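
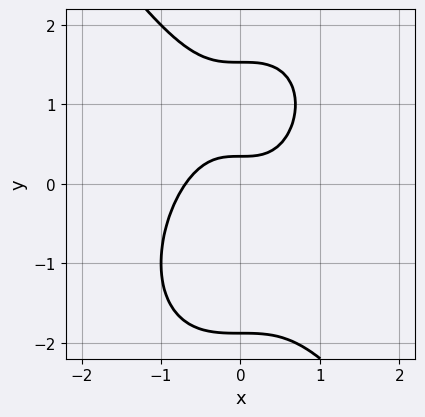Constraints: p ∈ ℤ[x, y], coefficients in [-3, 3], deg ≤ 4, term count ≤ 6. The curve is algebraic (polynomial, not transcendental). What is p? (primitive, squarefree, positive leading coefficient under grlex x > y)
3*x^3 + y^3 - 3*y + 1

(a) The degree is 3 — a generic line meets the curve in up to 3 points.
(b) The integer polynomial consistent with all of this is the stated p.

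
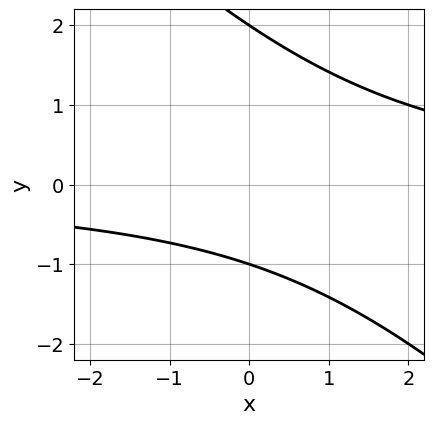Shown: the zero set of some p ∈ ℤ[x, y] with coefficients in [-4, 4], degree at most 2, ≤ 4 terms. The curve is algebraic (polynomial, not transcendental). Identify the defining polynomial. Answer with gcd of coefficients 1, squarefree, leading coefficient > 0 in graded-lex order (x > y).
Degree: a generic line meets the curve in up to 2 points, so deg p = 2.
Checking where it meets the axes: among the integer gridlines, it crosses the y-axis at y ∈ {-1, 2}; it misses every integer gridline on the x-axis.
Solving for integer coefficients yields p as stated.

x*y + y^2 - y - 2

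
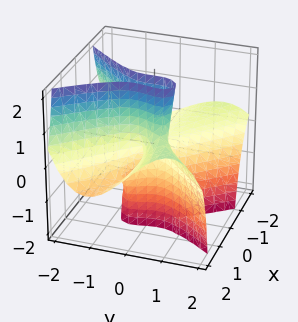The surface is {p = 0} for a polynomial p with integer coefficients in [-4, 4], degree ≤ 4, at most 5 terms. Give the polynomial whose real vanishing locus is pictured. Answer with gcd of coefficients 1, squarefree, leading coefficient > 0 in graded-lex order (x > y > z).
2*x^2*y - 3*x^2*z - 2*y^3 + 2*x*z

1. The degree is 3 — the shape is more complex than any degree-2 surface.
2. Checking where it meets the axes: every point of the z-axis in the box is on the surface; the visible x-axis segment lies entirely on the surface; one y-axis crossing is at y = 0.
3. Assembling these constraints gives the stated polynomial.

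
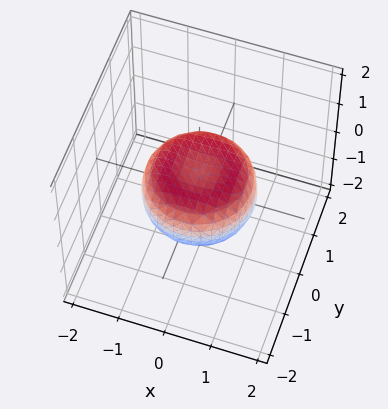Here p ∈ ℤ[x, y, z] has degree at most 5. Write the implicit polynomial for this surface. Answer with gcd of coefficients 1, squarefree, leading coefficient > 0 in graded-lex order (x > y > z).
Degree: a generic line meets the surface in up to 4 points, so deg p = 4.
Symmetries: the z-axis is an axis of rotation, so x and y enter only as x² + y².
From the visible intercepts: a circular section at z = 0 has radius between 1 and 2.
Solving for integer coefficients yields p as stated.

2*x^4 + 4*x^2*y^2 + 2*y^4 - 2*x^2 - 2*y^2 + 3*z^2 - 1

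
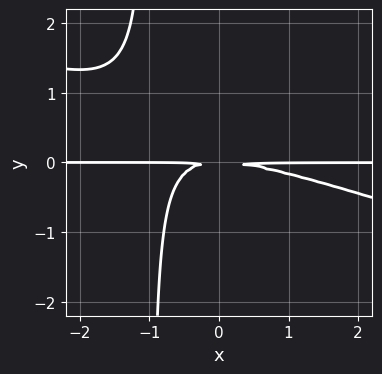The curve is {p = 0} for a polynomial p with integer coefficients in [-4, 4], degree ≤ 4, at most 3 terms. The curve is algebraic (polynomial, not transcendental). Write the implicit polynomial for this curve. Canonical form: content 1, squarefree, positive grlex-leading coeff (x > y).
x^2*y + 3*x*y^2 + 3*y^2

deg p = 3. The shape is more complex than any degree-2 curve.
Against the integer gridlines: the visible x-axis segment lies entirely on the curve.
The integer polynomial consistent with all of this is the stated p.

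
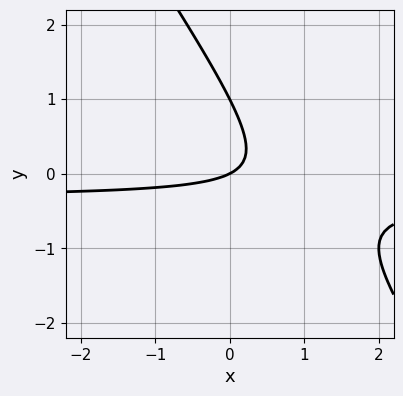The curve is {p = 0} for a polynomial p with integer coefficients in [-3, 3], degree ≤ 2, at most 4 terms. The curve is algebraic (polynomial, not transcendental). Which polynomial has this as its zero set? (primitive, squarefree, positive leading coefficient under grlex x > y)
3*x*y + 2*y^2 + x - 2*y

First, the degree is 2 — a generic line meets the curve in up to 2 points.
Next, against the integer gridlines: one x-axis crossing is at x = 0; among the integer gridlines, it crosses the y-axis at y ∈ {0, 1}.
Finally, matching integer coefficients to the picture gives p.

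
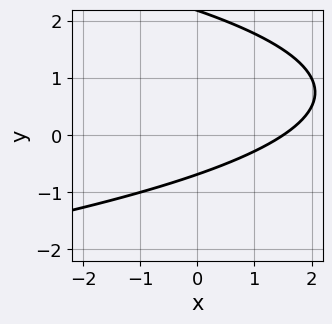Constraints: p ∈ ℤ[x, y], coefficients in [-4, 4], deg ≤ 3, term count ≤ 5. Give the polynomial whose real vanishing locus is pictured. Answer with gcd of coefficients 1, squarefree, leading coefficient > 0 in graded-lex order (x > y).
2*y^2 + 2*x - 3*y - 3

(a) deg p = 2.
(b) Solving for integer coefficients yields p as stated.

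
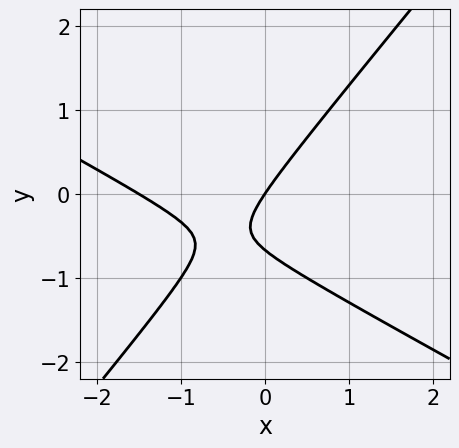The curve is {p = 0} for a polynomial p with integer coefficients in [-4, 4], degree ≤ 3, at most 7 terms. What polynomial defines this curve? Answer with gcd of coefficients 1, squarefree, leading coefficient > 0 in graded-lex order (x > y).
2*x^2 + 2*x*y - 3*y^2 + 3*x - 2*y

(a) Degree: no degree-1 curve has this shape, so deg p = 2.
(b) From the visible intercepts: one x-axis crossing is at x = 0; one y-axis crossing is at y = 0.
(c) Fitting integer coefficients to these (and the overall shape) gives p.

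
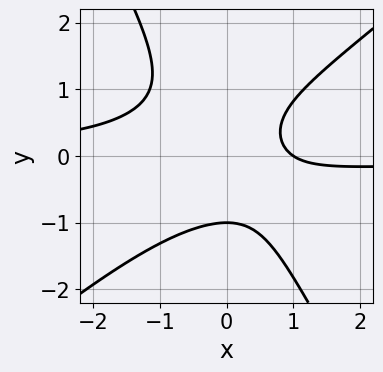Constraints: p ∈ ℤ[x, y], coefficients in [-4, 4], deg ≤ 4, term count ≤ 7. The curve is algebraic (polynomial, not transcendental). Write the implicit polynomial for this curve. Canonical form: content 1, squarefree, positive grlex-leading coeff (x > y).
(a) deg p = 3.
(b) Observable constraints: it crosses the y-axis at the gridline y = -1; it meets the x-axis at x = 1 (among the integer gridlines).
(c) Putting this together gives p.

3*x^2*y - 2*x*y^2 - 2*y^3 + 2*x - 2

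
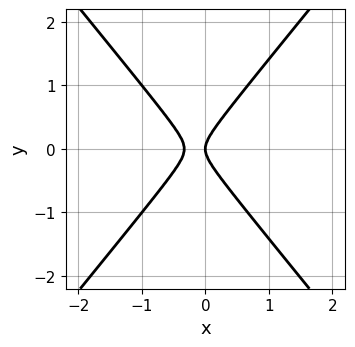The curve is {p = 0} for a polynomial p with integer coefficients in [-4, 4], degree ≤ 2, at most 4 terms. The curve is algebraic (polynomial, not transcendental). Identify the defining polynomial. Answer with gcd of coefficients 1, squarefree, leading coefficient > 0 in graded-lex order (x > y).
3*x^2 - 2*y^2 + x

First, degree: the shape is more complex than any degree-1 curve, so deg p = 2.
Next, symmetries: the y ↦ −y reflection is a symmetry, so y appears only in even powers.
Next, from the axis intercepts and sections: one x-axis crossing is at x = 0; one y-axis crossing is at y = 0.
Finally, putting this together gives p.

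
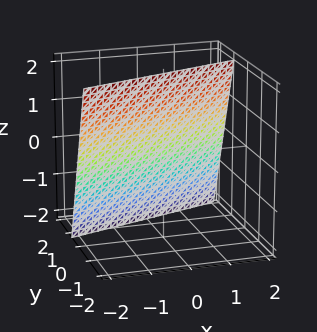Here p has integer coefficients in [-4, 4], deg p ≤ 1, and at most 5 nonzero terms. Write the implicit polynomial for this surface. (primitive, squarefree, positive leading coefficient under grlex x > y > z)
1. The degree is 1 — every cross-section is a straight line — this is a plane.
2. Observable constraints: it meets the x-axis at x = -2 (among the integer gridlines); one z-axis crossing is at z = 2.
3. Putting this together gives p.

x - 3*y - z + 2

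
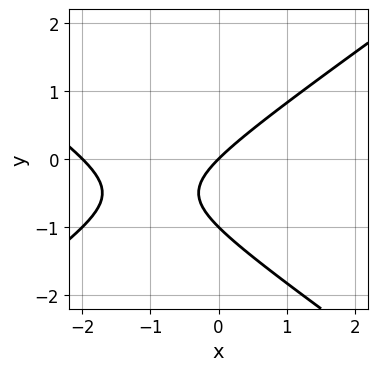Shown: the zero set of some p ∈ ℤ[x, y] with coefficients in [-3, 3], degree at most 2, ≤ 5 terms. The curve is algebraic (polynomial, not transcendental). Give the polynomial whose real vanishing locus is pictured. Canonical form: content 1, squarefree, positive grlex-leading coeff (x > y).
x^2 - 2*y^2 + 2*x - 2*y

1. deg p = 2.
2. Checking where it meets the axes: among the integer gridlines, it crosses the y-axis at y ∈ {-1, 0}; among the integer gridlines, it crosses the x-axis at x ∈ {-2, 0}.
3. Putting this together gives p.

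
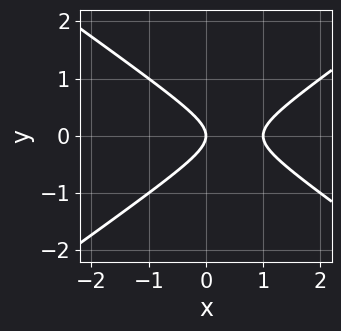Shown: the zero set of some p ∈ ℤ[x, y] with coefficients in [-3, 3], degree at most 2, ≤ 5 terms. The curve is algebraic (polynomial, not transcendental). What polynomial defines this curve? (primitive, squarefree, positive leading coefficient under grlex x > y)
(a) Degree: a generic line meets the curve in up to 2 points, so deg p = 2.
(b) Symmetries: mirror symmetry y ↦ −y ⇒ only even powers of y.
(c) From the visible intercepts: the x-axis gridline crossings are at x ∈ {0, 1}; one y-axis crossing is at y = 0.
(d) The integer polynomial consistent with all of this is the stated p.

x^2 - 2*y^2 - x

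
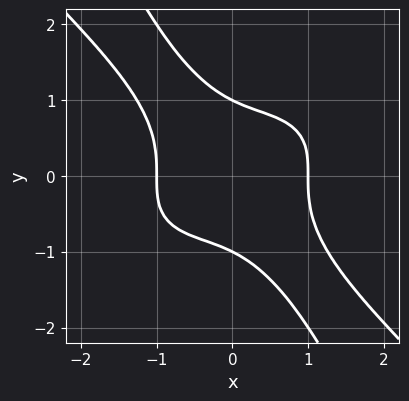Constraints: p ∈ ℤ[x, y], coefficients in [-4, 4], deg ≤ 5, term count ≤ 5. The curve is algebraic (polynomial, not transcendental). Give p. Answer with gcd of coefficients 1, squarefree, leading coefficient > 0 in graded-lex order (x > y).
x^4 + 2*x*y^3 + y^4 - 1

1. Degree: no degree-3 curve has this shape, so deg p = 4.
2. Checking where it meets the axes: the x-axis gridline crossings are at x ∈ {-1, 1}; the y-axis gridline crossings are at y ∈ {-1, 1}.
3. Together with the visible shape, these determine p as stated.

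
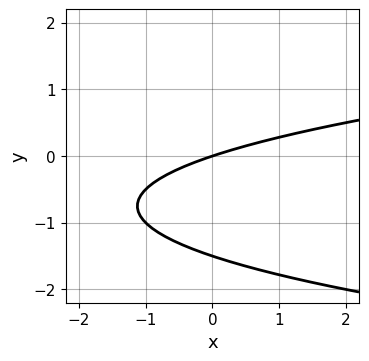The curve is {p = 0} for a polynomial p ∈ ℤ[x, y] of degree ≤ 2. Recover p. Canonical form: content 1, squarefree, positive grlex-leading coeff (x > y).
2*y^2 - x + 3*y

deg p = 2. No degree-1 curve has this shape.
Reading off the gridlines: one x-axis crossing is at x = 0; it meets the y-axis at y = 0 (among the integer gridlines).
These observations pin down the coefficients.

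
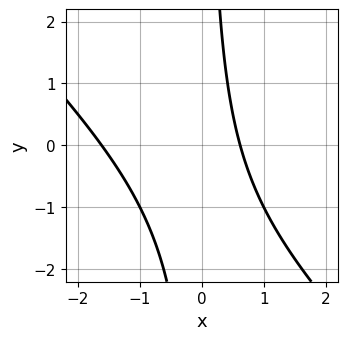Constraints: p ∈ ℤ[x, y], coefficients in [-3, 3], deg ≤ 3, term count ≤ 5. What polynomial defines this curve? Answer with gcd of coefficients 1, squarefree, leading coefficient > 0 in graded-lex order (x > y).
First, the degree is 2 — a generic line meets the curve in up to 2 points.
Next, checking where it meets the axes: no y-intercept at any integer in the box.
Finally, putting this together gives p.

x^2 + x*y + x - 1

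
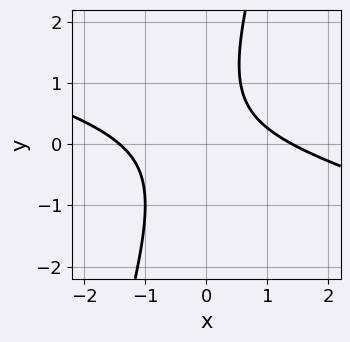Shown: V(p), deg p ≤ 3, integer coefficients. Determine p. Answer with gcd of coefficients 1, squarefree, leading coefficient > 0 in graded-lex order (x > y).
First, deg p = 2. No degree-1 curve has this shape.
Then, reading off the gridlines: the curve avoids every integer y-axis point in the box.
Finally, the integer polynomial consistent with all of this is the stated p.

x^2 + 3*x*y - y^2 + y - 2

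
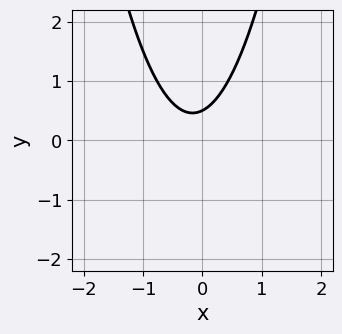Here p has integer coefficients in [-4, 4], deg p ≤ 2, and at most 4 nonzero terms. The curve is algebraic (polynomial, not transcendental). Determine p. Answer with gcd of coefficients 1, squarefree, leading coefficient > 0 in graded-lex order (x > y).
First, the degree is 2 — a generic line meets the curve in up to 2 points.
Next, against the integer gridlines: no x-intercept at any integer in the box.
Finally, solving for integer coefficients yields p as stated.

3*x^2 + x - 2*y + 1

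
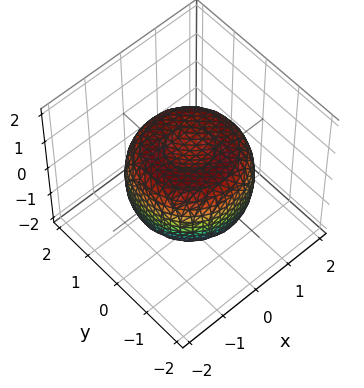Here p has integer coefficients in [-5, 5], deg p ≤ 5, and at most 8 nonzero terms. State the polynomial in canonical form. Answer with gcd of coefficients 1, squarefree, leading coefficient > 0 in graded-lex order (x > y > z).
Degree: the shape is more complex than any degree-3 surface, so deg p = 4.
Symmetry: the surface is invariant under rotation about z: p = q(x² + y², z).
From the axis intercepts and sections: a circular section at z = 1 has radius between 0 and 1.
Fitting integer coefficients to these (and the overall shape) gives p.

2*x^4 + 4*x^2*y^2 + 2*y^4 - 3*x^2 - 3*y^2 + 3*z^2 - 2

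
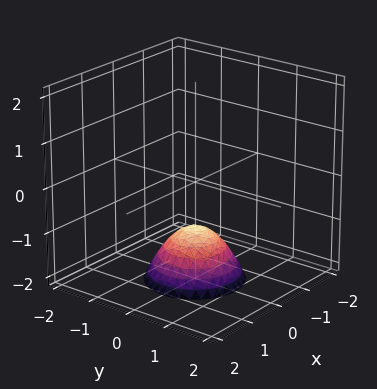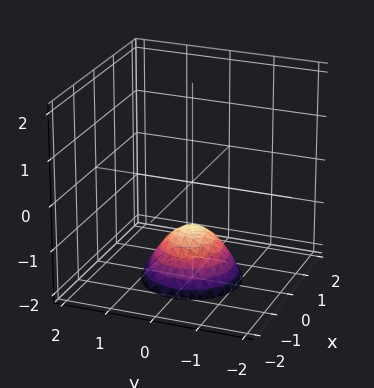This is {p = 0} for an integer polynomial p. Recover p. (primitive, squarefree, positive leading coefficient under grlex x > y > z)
1. The degree is 2 — a generic line meets the surface in up to 2 points.
2. Symmetries: the surface is invariant under rotation about z: p = q(x² + y², z).
3. Against the integer gridlines: it misses every integer gridline on the x-axis; one z-axis crossing is at z = -1.
4. Together with the visible shape, these determine p as stated.

x^2 + y^2 + z + 1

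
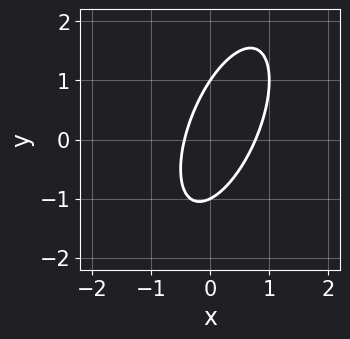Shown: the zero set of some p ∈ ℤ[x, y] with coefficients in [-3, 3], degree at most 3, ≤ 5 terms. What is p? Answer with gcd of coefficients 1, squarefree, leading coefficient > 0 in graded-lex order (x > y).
First, degree: a generic line meets the curve in up to 2 points, so deg p = 2.
Next, checking where it meets the axes: among the integer gridlines, it crosses the y-axis at y ∈ {-1, 1}.
Finally, fitting integer coefficients to these (and the overall shape) gives p.

3*x^2 - 2*x*y + y^2 - x - 1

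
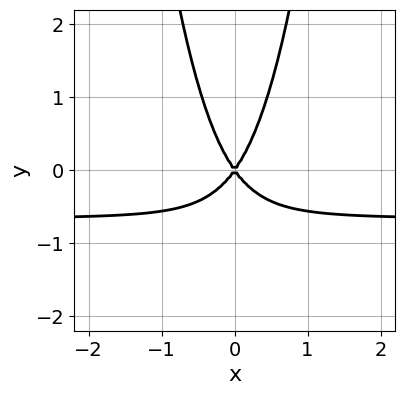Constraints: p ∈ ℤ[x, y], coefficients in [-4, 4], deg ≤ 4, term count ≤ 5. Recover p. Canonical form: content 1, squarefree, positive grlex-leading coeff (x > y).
1. deg p = 3.
2. Symmetries: it's symmetric under x → −x, forcing even powers of x.
3. Against the integer gridlines: one y-axis crossing is at y = 0; it crosses the x-axis at the gridline x = 0.
4. Solving for integer coefficients yields p as stated.

3*x^2*y + 2*x^2 - y^2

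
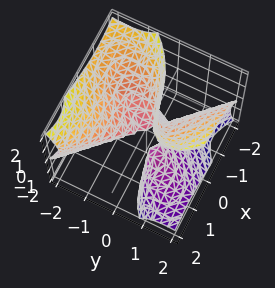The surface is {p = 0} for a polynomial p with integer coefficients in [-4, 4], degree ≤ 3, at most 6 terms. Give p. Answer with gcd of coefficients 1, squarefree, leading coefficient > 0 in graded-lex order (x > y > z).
2*x^3 + 3*x*y*z + 2*y^3 - 3*y*z^2 + z^2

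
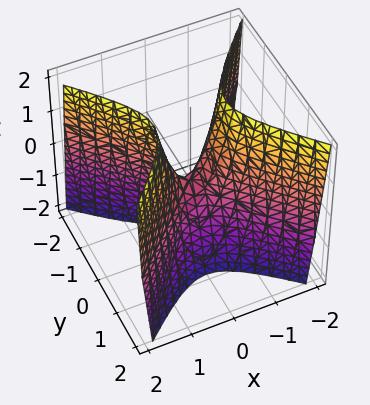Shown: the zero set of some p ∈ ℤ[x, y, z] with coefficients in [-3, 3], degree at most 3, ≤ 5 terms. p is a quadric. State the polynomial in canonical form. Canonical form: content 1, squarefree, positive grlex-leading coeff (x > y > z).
3*x^2 - 3*y^2 - z

Degree: a saddle surface; a quadric, so deg p = 2.
Symmetries: it's symmetric under y → −y, forcing even powers of y; the x ↦ −x reflection is a symmetry, so x appears only in even powers.
Observable constraints: it crosses the y-axis at the gridline y = 0; it crosses the x-axis at the gridline x = 0.
Together with the visible shape, these determine p as stated.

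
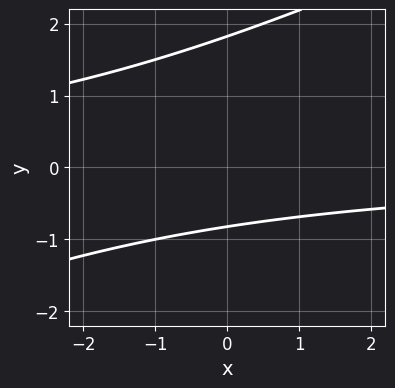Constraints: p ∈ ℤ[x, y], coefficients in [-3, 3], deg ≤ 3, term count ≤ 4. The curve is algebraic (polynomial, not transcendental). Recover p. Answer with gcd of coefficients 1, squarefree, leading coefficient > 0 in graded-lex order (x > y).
x*y - 2*y^2 + 2*y + 3

1. The degree is 2 — the shape is more complex than any degree-1 curve.
2. Reading off the gridlines: no x-intercept at any integer in the box.
3. These observations pin down the coefficients.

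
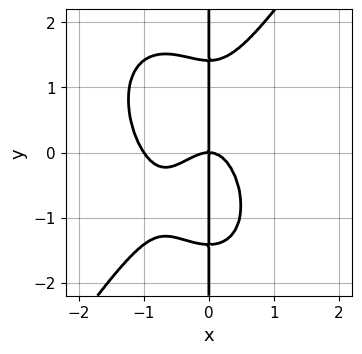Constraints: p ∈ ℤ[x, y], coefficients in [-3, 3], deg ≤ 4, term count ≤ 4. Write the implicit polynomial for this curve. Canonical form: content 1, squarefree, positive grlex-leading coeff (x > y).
Degree: the shape is more complex than any degree-3 curve, so deg p = 4.
From the visible intercepts: among the integer gridlines, it crosses the x-axis at x ∈ {-1, 0}; every point of the y-axis in the box is on the curve.
Putting this together gives p.

3*x^4 - x*y^3 + 3*x^3 + 2*x*y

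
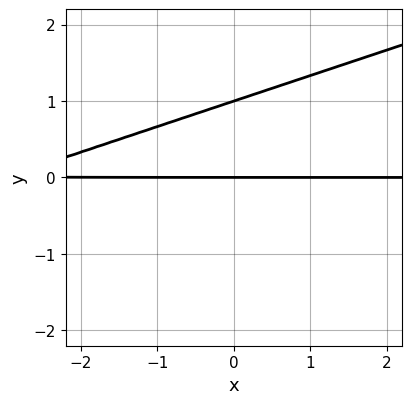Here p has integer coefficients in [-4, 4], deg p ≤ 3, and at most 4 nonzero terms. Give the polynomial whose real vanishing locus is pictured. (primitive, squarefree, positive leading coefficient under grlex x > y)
The degree is 2 — the shape is more complex than any degree-1 curve.
Checking where it meets the axes: the y-axis gridline crossings are at y ∈ {0, 1}; every point of the x-axis in the box is on the curve.
The integer polynomial consistent with all of this is the stated p.

x*y - 3*y^2 + 3*y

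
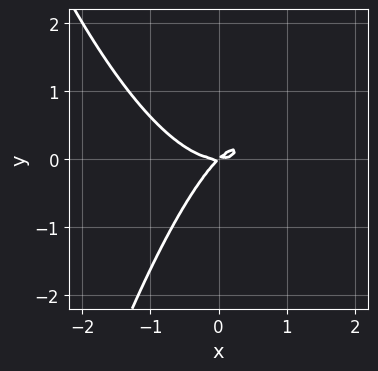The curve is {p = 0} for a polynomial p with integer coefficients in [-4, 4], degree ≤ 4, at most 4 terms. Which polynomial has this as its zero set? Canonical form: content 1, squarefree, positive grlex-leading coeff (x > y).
x^3 - x*y + y^2

Degree: the shape is more complex than any degree-2 curve, so deg p = 3.
From the visible intercepts: it crosses the x-axis at the gridline x = 0; it meets the y-axis at y = 0 (among the integer gridlines).
Matching integer coefficients to the picture gives p.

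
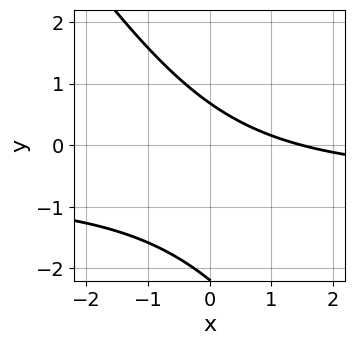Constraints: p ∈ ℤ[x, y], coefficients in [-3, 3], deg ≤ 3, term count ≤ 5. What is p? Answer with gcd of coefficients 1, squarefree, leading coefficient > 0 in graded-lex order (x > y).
3*x*y + 2*y^2 + 2*x + 3*y - 3

(a) The degree is 2 — no degree-1 curve has this shape.
(b) Putting this together gives p.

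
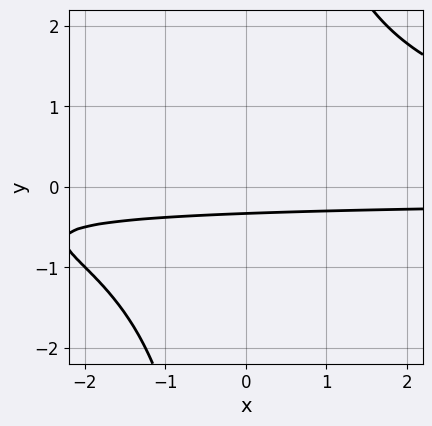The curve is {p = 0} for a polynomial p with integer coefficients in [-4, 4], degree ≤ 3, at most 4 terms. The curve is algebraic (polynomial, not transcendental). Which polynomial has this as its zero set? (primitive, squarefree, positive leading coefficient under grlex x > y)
x*y^2 - 3*y - 1

The degree is 3 — the shape is more complex than any degree-2 curve.
Observable constraints: no x-intercept at any integer in the box.
Solving for integer coefficients yields p as stated.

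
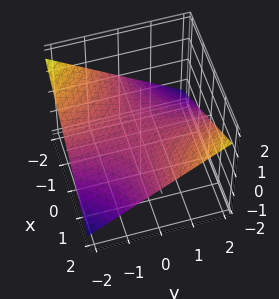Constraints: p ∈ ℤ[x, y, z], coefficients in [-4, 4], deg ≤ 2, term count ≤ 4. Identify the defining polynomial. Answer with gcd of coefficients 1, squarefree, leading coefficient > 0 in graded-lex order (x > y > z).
1. Degree: a saddle surface; a quadric, so deg p = 2.
2. Against the integer gridlines: the visible y-axis segment lies entirely on the surface; it meets the z-axis at z = 0 (among the integer gridlines); the visible x-axis segment lies entirely on the surface.
3. The integer polynomial consistent with all of this is the stated p.

x*y - 3*z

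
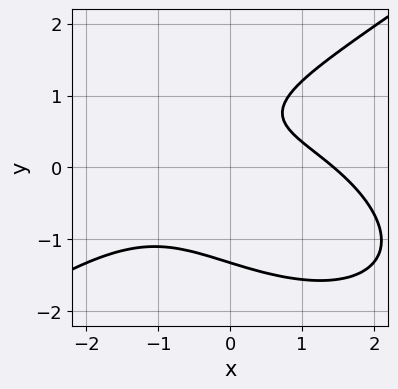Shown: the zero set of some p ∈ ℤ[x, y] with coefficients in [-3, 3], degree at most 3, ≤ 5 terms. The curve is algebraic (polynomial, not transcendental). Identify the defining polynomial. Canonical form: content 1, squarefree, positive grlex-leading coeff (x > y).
x^3 - 3*y^3 + 3*x*y + 3*y - 3

(a) Degree: a generic line meets the curve in up to 3 points, so deg p = 3.
(b) The integer polynomial consistent with all of this is the stated p.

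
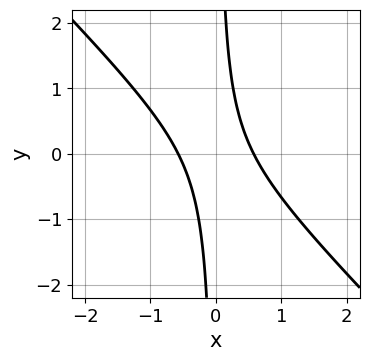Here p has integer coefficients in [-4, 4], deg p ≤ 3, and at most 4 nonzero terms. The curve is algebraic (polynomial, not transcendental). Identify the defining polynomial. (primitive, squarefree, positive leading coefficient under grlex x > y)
3*x^2 + 3*x*y - 1

First, deg p = 2.
Next, reading off the gridlines: the curve avoids every integer y-axis point in the box.
Finally, solving for integer coefficients yields p as stated.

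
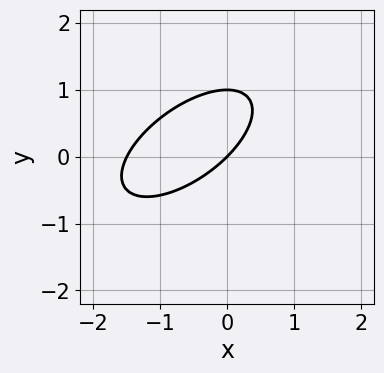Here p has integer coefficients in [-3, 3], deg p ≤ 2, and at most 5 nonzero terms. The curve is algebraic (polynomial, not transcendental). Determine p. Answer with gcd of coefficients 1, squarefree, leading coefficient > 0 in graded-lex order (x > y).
2*x^2 - 3*x*y + 3*y^2 + 3*x - 3*y

1. The degree is 2 — a generic line meets the curve in up to 2 points.
2. Against the integer gridlines: it meets the x-axis at x = 0 (among the integer gridlines); the y-axis gridline crossings are at y ∈ {0, 1}.
3. Matching integer coefficients to the picture gives p.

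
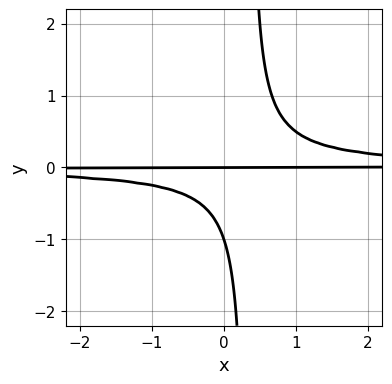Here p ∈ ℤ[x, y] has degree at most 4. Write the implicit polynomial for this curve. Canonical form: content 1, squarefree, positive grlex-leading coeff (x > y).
3*x*y^2 - y^2 - y

First, degree: no degree-2 curve has this shape, so deg p = 3.
Next, observable constraints: every point of the x-axis in the box is on the curve; the y-axis gridline crossings are at y ∈ {-1, 0}.
Finally, fitting integer coefficients to these (and the overall shape) gives p.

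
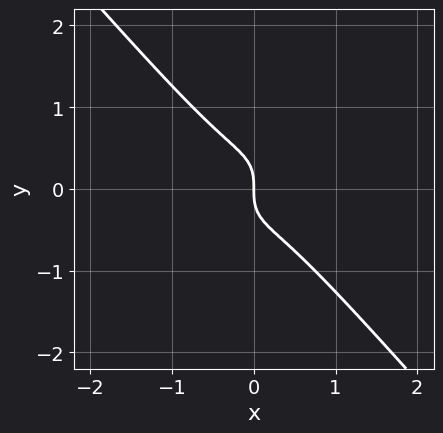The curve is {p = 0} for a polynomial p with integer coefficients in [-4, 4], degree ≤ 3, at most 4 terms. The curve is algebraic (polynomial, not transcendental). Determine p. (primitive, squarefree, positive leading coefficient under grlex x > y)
3*x^3 + 2*y^3 + x

The degree is 3 — the shape is more complex than any degree-2 curve.
From the visible intercepts: one x-axis crossing is at x = 0; it meets the y-axis at y = 0 (among the integer gridlines).
Together with the visible shape, these determine p as stated.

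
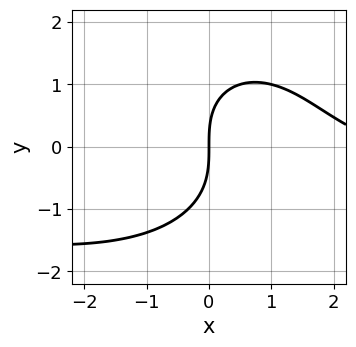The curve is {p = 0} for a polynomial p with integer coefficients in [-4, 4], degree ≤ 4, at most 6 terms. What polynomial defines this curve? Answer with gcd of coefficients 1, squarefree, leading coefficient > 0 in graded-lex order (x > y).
x^2*y + y^3 + x^2 - 3*x

deg p = 3. No degree-2 curve has this shape.
Reading off the gridlines: it meets the y-axis at y = 0 (among the integer gridlines); it crosses the x-axis at the gridline x = 0.
Putting this together gives p.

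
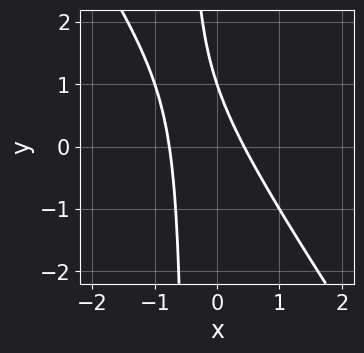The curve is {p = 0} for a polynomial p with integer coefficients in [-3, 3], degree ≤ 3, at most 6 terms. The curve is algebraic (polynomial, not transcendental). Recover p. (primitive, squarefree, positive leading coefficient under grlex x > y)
(a) Degree: a generic line meets the curve in up to 2 points, so deg p = 2.
(b) Against the integer gridlines: it meets the y-axis at y = 1 (among the integer gridlines).
(c) Assembling these constraints gives the stated polynomial.

3*x^2 + 2*x*y + x + y - 1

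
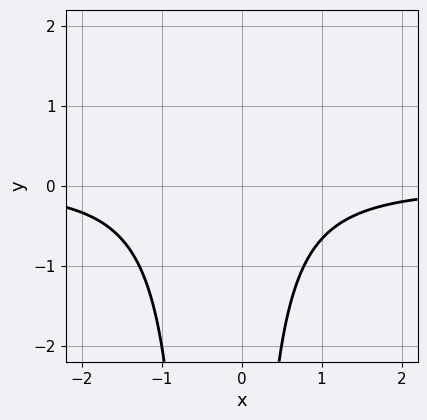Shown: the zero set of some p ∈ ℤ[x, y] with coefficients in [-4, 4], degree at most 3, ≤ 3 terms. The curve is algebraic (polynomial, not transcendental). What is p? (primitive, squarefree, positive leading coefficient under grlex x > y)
1. The degree is 3 — no degree-2 curve has this shape.
2. From the axis intercepts and sections: it misses every integer gridline on the y-axis; the curve avoids every integer x-axis point in the box.
3. The integer polynomial consistent with all of this is the stated p.

2*x^2*y + x*y + 2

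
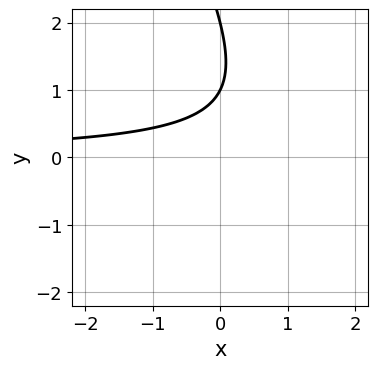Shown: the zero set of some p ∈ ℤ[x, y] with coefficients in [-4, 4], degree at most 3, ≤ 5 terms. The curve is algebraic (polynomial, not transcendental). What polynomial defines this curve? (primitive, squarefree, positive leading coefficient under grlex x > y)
2*x*y + y^2 - 3*y + 2

First, deg p = 2. A generic line meets the curve in up to 2 points.
Next, checking where it meets the axes: it misses every integer gridline on the x-axis; the y-axis gridline crossings are at y ∈ {1, 2}.
Finally, putting this together gives p.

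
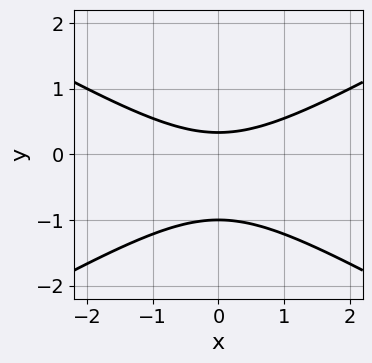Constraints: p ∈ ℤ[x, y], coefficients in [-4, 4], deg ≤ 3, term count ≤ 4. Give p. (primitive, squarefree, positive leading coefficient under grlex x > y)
x^2 - 3*y^2 - 2*y + 1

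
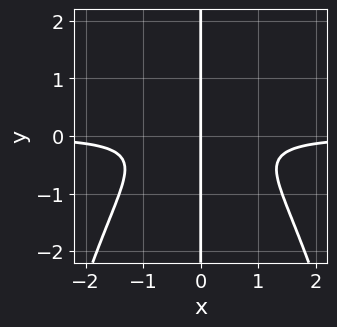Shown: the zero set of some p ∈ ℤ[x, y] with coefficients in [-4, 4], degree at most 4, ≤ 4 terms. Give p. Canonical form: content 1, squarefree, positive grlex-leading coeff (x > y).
First, degree: no degree-3 curve has this shape, so deg p = 4.
Then, checking where it meets the axes: it crosses the x-axis at the gridline x = 0; every point of the y-axis in the box is on the curve.
Finally, assembling these constraints gives the stated polynomial.

2*x^3*y + 3*x*y^2 + x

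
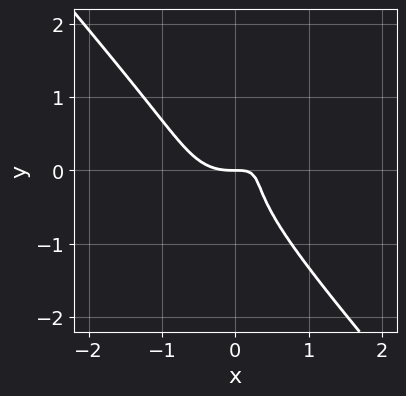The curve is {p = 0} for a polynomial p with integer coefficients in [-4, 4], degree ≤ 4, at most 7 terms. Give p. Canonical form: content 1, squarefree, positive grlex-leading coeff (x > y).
(a) Degree: a generic line meets the curve in up to 3 points, so deg p = 3.
(b) Observable constraints: it meets the x-axis at x = 0 (among the integer gridlines); it meets the y-axis at y = 0 (among the integer gridlines).
(c) The integer polynomial consistent with all of this is the stated p.

2*x^3 - x^2*y + 2*y^3 - 2*x*y + y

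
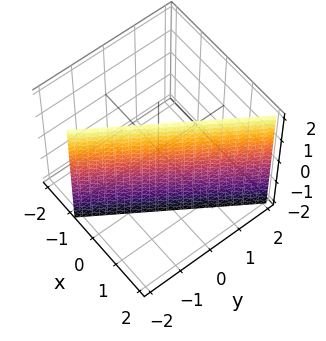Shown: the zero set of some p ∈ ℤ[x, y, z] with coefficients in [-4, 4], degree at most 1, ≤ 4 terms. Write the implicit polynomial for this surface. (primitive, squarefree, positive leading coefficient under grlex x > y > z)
3*x - 2*y - 2

(a) The degree is 1 — every cross-section is a straight line — this is a plane.
(b) Observable constraints: it misses every integer gridline on the z-axis; one y-axis crossing is at y = -1.
(c) Together with the visible shape, these determine p as stated.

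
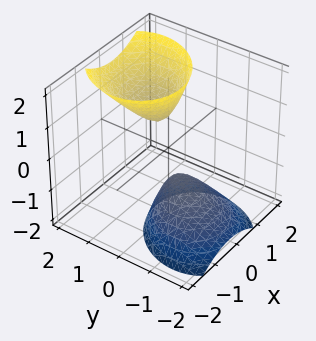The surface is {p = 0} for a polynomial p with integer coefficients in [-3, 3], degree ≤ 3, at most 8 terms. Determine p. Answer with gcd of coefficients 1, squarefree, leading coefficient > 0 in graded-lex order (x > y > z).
3*x^2 - x*y + 3*y^2 - 3*y*z - z^2 + 1

The picture has 2 separate pieces. Treating them together as one polynomial.
Degree: the shape is more complex than any degree-1 surface, so deg p = 2.
Against the integer gridlines: no x-intercept at any integer in the box; it misses every integer gridline on the y-axis.
Fitting integer coefficients to these (and the overall shape) gives p. Check: (0, 0, 1) on the z-axis lies on the surface, and p(0, 0, 1) = 0. ✓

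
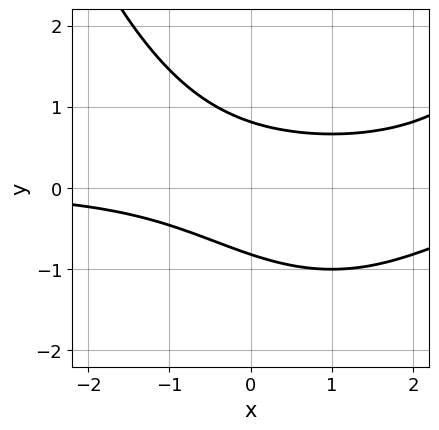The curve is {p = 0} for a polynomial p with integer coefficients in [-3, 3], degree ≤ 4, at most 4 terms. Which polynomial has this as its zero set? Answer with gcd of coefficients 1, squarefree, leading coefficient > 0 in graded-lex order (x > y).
x^2*y - 2*x*y - 3*y^2 + 2

(a) Degree: a generic line meets the curve in up to 3 points, so deg p = 3.
(b) From the axis intercepts and sections: the curve avoids every integer x-axis point in the box.
(c) Together with the visible shape, these determine p as stated.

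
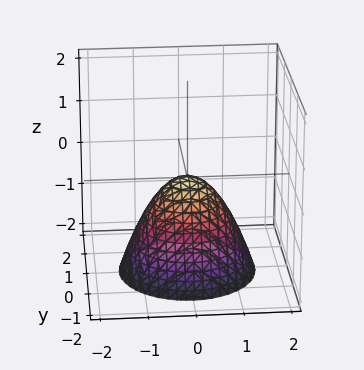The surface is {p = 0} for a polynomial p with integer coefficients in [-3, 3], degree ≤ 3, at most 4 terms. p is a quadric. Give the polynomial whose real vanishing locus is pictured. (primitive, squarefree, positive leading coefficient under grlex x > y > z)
The degree is 2 — a paraboloid; a quadric.
Symmetries: rotational symmetry about the z-axis ⇒ p depends on x, y only through x² + y².
Reading off the gridlines: one y-axis crossing is at y = 0; a circular section at z = -1 has radius exactly 1.
Putting this together gives p.

x^2 + y^2 + z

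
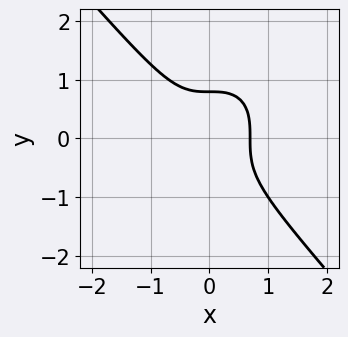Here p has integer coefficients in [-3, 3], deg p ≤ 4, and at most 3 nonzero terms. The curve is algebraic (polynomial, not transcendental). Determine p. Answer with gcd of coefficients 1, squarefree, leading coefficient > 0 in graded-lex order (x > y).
First, deg p = 3. No degree-2 curve has this shape.
Finally, solving for integer coefficients yields p as stated.

3*x^3 + 2*y^3 - 1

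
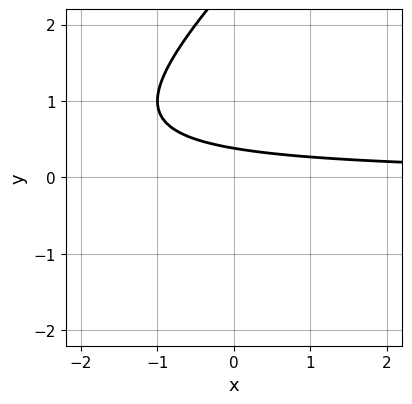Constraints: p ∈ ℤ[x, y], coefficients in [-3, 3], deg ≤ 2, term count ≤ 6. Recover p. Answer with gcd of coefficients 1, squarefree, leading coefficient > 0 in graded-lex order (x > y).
x*y - y^2 + 3*y - 1

(a) Degree: the shape is more complex than any degree-1 curve, so deg p = 2.
(b) From the visible intercepts: no x-intercept at any integer in the box.
(c) Putting this together gives p.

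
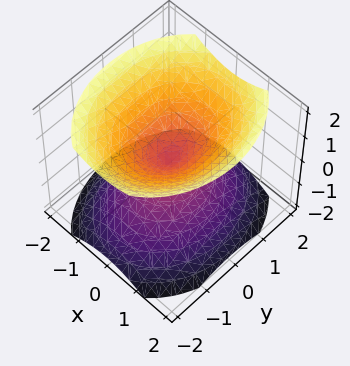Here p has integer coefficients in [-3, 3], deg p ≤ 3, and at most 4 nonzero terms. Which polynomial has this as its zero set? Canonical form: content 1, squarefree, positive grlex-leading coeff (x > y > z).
3*x^2 + 2*y^2 - 3*z^2

There are 2 components. They look like related sheets of one shape, so recover p as a whole.
Degree: a double cone through the origin; a quadric, so deg p = 2.
Symmetries: mirror symmetry z ↦ −z ⇒ only even powers of z; it's symmetric under x → −x, forcing even powers of x; the y ↦ −y reflection is a symmetry, so y appears only in even powers.
From the axis intercepts and sections: one x-axis crossing is at x = 0; it meets the z-axis at z = 0 (among the integer gridlines).
Together with the visible shape, these determine p as stated.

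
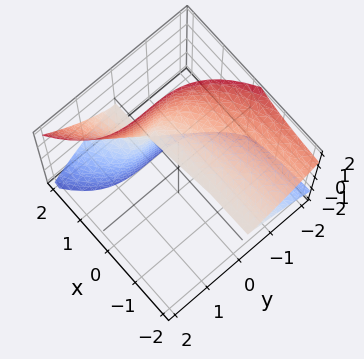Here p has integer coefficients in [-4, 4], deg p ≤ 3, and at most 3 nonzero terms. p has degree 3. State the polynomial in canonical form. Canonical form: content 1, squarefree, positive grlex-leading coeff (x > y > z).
2*x*z^2 - y^3 - 2*z^2

1. Degree: the shape is more complex than any degree-2 surface, so deg p = 3.
2. From the visible intercepts: every point of the x-axis in the box is on the surface; one y-axis crossing is at y = 0.
3. Solving for integer coefficients yields p as stated.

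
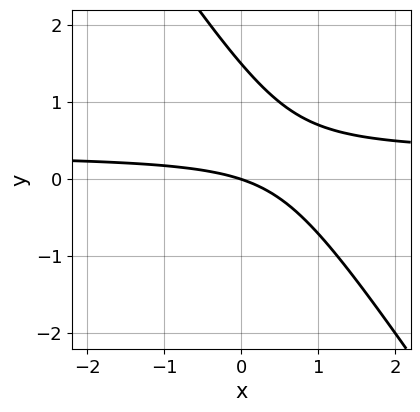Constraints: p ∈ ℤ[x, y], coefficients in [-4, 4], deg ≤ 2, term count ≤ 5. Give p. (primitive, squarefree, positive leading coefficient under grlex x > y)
3*x*y + 2*y^2 - x - 3*y

First, the degree is 2 — the shape is more complex than any degree-1 curve.
Next, observable constraints: it crosses the x-axis at the gridline x = 0; it meets the y-axis at y = 0 (among the integer gridlines).
Finally, putting this together gives p.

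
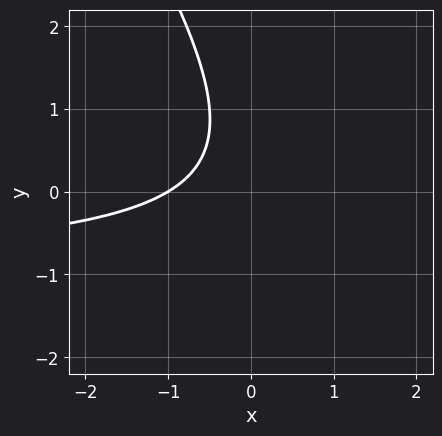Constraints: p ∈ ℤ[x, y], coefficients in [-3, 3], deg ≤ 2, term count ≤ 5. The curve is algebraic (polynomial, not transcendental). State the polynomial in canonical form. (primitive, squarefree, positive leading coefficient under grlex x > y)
(a) Degree: no degree-1 curve has this shape, so deg p = 2.
(b) Observable constraints: it crosses the x-axis at the gridline x = -1; no y-intercept at any integer in the box.
(c) Matching integer coefficients to the picture gives p.

3*x*y + 2*y^2 + 3*x - 2*y + 3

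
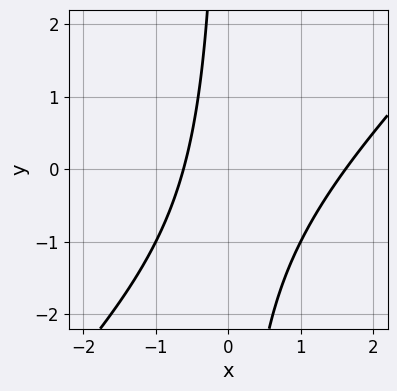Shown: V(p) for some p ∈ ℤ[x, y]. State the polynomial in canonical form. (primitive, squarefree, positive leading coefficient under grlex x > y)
(a) Degree: the shape is more complex than any degree-1 curve, so deg p = 2.
(b) Against the integer gridlines: no y-intercept at any integer in the box.
(c) Together with the visible shape, these determine p as stated.

x^2 - x*y - x - 1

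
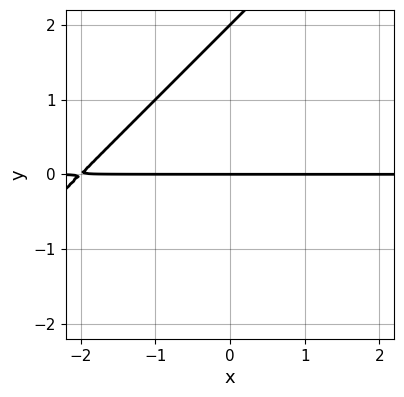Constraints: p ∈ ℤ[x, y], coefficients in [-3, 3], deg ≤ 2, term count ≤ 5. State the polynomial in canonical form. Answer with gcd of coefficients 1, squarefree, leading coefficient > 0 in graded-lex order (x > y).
x*y - y^2 + 2*y

The degree is 2 — the shape is more complex than any degree-1 curve.
Checking where it meets the axes: the y-axis gridline crossings are at y ∈ {0, 2}; every point of the x-axis in the box is on the curve.
Putting this together gives p.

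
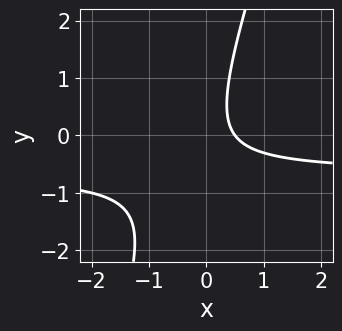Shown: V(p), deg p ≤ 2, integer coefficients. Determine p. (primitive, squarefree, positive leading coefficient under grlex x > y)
3*x*y - y^2 + 2*x - 1

(a) The degree is 2 — a generic line meets the curve in up to 2 points.
(b) Against the integer gridlines: the curve avoids every integer y-axis point in the box.
(c) Together with the visible shape, these determine p as stated.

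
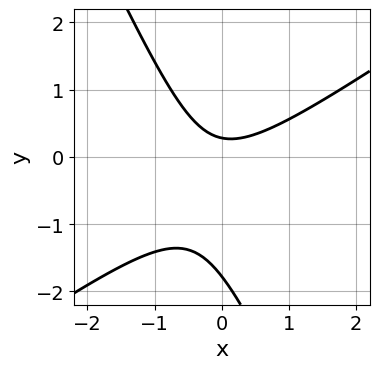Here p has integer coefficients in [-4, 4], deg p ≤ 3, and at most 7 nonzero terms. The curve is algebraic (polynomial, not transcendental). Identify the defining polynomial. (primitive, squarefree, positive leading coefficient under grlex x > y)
3*x^2 - 3*x*y - 2*y^2 - 3*y + 1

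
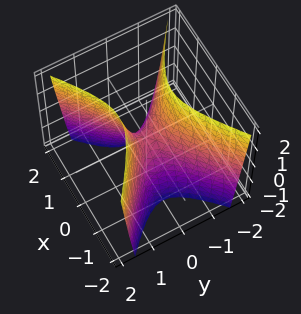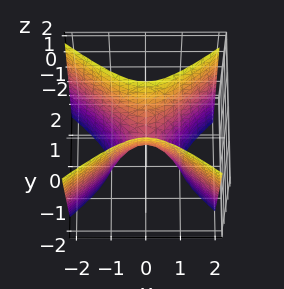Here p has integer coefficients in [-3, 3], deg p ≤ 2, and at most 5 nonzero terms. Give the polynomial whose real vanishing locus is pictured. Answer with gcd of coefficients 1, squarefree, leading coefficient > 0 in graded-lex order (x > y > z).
2*x^2 - 3*y^2 + z

First, the degree is 2 — a hyperbolic paraboloid; a quadric.
Next, symmetries: the x ↦ −x reflection is a symmetry, so x appears only in even powers; it's symmetric under y → −y, forcing even powers of y.
Then, reading off the gridlines: it meets the z-axis at z = 0 (among the integer gridlines); it crosses the x-axis at the gridline x = 0; it crosses the y-axis at the gridline y = 0.
Finally, matching integer coefficients to the picture gives p.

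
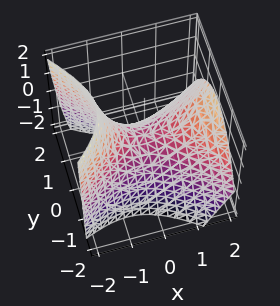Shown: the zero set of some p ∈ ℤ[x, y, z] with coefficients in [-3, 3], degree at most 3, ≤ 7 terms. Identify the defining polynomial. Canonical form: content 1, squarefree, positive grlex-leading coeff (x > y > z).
2*x^2 - x*y - x*z - 3*y^2 - 3*z

First, deg p = 2. The shape is more complex than any degree-1 surface.
Next, checking where it meets the axes: it crosses the z-axis at the gridline z = 0; it meets the x-axis at x = 0 (among the integer gridlines).
Finally, fitting integer coefficients to these (and the overall shape) gives p.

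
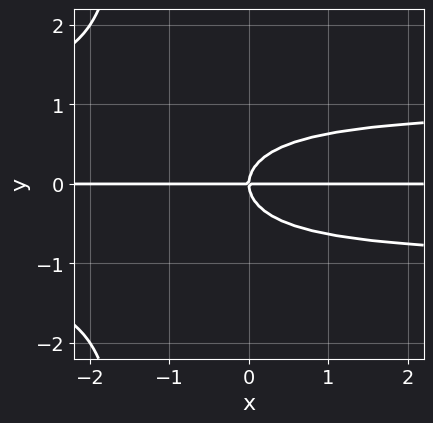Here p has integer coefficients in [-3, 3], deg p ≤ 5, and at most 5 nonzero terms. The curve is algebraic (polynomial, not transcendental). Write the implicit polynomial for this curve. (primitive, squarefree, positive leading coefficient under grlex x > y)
2*x*y^3 + 3*y^3 - 2*x*y

1. Degree: the shape is more complex than any degree-3 curve, so deg p = 4.
2. From the visible intercepts: the visible x-axis segment lies entirely on the curve; it meets the y-axis at y = 0 (among the integer gridlines).
3. Solving for integer coefficients yields p as stated.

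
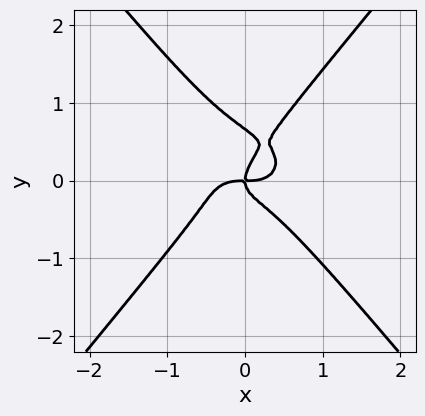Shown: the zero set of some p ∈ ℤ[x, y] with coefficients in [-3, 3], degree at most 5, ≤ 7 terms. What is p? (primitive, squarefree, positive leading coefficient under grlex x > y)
Degree: no degree-3 curve has this shape, so deg p = 4.
Against the integer gridlines: one x-axis crossing is at x = 0; one y-axis crossing is at y = 0.
These observations pin down the coefficients.

2*x^4 + 3*x^2*y^2 - 3*y^4 + 2*y^3 - x*y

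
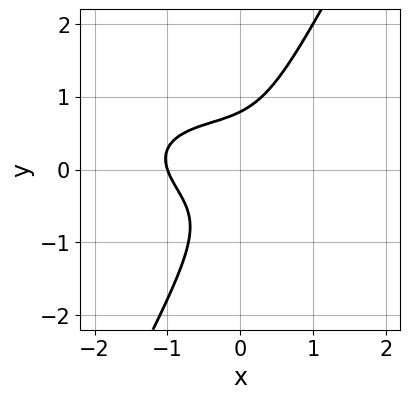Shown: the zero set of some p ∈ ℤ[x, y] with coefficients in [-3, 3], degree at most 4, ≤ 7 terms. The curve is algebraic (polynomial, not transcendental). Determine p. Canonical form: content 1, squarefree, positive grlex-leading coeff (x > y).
First, deg p = 3.
Then, against the integer gridlines: one x-axis crossing is at x = -1.
Finally, the integer polynomial consistent with all of this is the stated p.

x^3 + x^2*y + 3*x*y^2 - 2*y^3 + 1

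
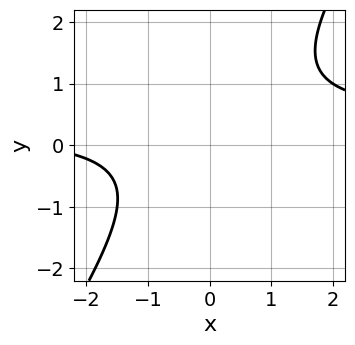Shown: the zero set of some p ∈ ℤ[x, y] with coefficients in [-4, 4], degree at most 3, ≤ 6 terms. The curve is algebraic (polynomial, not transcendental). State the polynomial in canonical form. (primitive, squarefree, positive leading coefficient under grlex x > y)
deg p = 2. No degree-1 curve has this shape.
Checking where it meets the axes: it misses every integer gridline on the x-axis; it misses every integer gridline on the y-axis.
Putting this together gives p.

3*x*y - 2*y^2 - x + y - 3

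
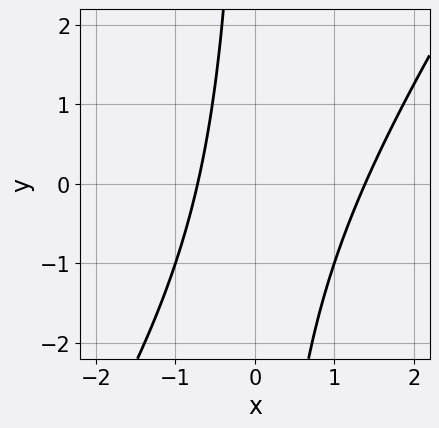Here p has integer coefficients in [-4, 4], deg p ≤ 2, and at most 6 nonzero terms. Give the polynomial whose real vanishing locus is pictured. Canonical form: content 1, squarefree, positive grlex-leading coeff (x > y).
First, deg p = 2. The shape is more complex than any degree-1 curve.
Then, observable constraints: no y-intercept at any integer in the box.
Finally, solving for integer coefficients yields p as stated.

3*x^2 - 2*x*y - 2*x - 3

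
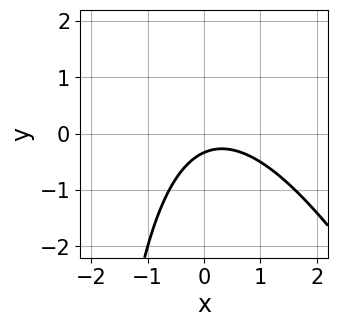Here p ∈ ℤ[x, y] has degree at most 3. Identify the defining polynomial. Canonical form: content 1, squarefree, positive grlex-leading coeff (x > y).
The degree is 2 — no degree-1 curve has this shape.
Reading off the gridlines: it misses every integer gridline on the x-axis.
These observations pin down the coefficients.

2*x^2 + x*y - x + 3*y + 1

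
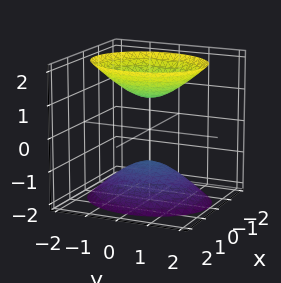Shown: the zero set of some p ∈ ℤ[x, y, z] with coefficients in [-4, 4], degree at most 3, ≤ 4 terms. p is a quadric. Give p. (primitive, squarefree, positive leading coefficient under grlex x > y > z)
3*x^2 + 2*y^2 - 2*z^2 + 2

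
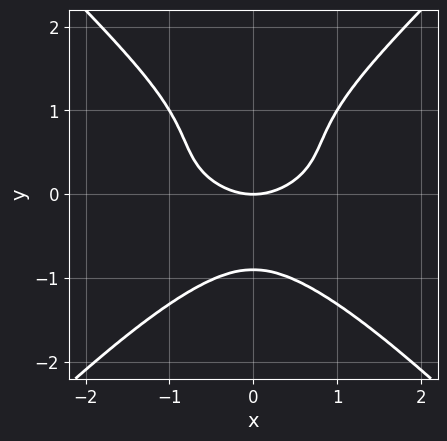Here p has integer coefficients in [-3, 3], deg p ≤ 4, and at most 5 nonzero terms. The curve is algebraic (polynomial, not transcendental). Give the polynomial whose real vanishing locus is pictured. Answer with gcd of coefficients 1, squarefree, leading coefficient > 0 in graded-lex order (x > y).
First, the degree is 4 — a generic line meets the curve in up to 4 points.
Then, symmetries: it's symmetric under x → −x, forcing even powers of x.
Next, checking where it meets the axes: one x-axis crossing is at x = 0; it crosses the y-axis at the gridline y = 0.
Finally, the integer polynomial consistent with all of this is the stated p.

3*x^2*y^2 - 3*y^4 + y^3 + 2*x^2 - 3*y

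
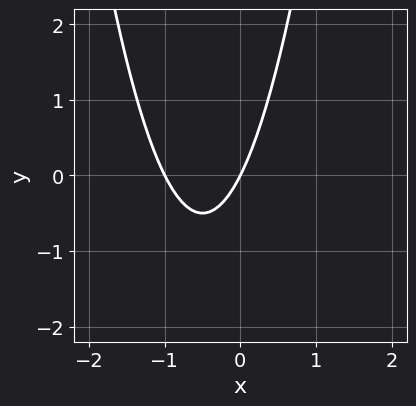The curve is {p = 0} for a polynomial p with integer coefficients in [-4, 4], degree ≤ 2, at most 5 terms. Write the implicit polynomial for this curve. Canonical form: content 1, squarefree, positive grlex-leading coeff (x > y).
Degree: the shape is more complex than any degree-1 curve, so deg p = 2.
Observable constraints: among the integer gridlines, it crosses the x-axis at x ∈ {-1, 0}; one y-axis crossing is at y = 0.
Together with the visible shape, these determine p as stated.

2*x^2 + 2*x - y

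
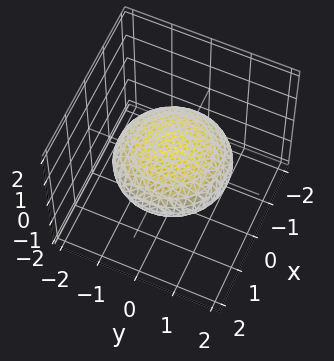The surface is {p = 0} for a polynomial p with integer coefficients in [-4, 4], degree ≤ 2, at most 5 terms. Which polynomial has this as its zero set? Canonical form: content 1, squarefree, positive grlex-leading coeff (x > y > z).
x^2 + y^2 + 3*z^2 - 2

1. The degree is 2 — the shape is more complex than any degree-1 surface.
2. Symmetries: rotational symmetry about the z-axis ⇒ p depends on x, y only through x² + y².
3. Against the integer gridlines: a circular section at z = 0 has radius between 1 and 2.
4. The integer polynomial consistent with all of this is the stated p.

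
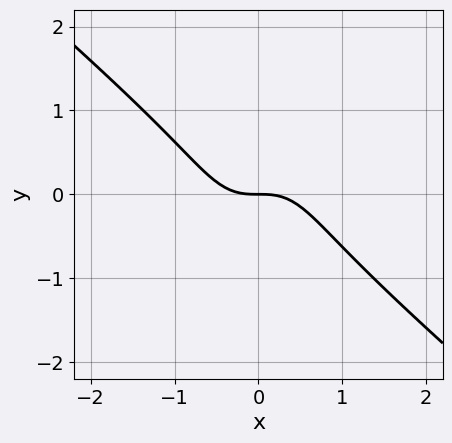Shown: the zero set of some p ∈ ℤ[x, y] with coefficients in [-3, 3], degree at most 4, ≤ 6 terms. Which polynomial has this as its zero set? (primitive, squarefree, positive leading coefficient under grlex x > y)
3*x^3 + 2*x^2*y + 2*y^3 + 2*y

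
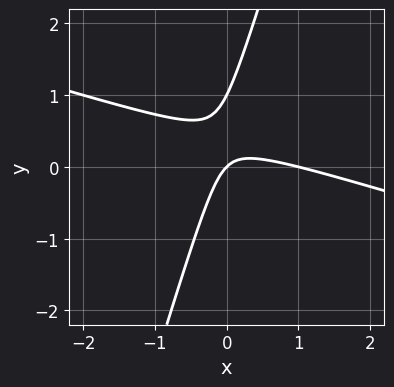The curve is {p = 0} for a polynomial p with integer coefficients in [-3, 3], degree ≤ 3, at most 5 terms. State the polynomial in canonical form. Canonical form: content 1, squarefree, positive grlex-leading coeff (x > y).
First, degree: no degree-1 curve has this shape, so deg p = 2.
Then, from the axis intercepts and sections: the y-axis gridline crossings are at y ∈ {0, 1}; among the integer gridlines, it crosses the x-axis at x ∈ {0, 1}.
Finally, fitting integer coefficients to these (and the overall shape) gives p.

x^2 + 3*x*y - y^2 - x + y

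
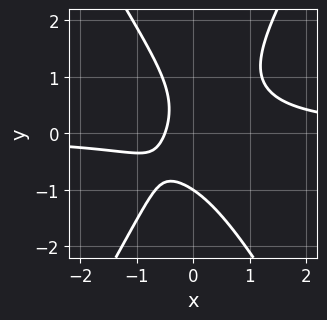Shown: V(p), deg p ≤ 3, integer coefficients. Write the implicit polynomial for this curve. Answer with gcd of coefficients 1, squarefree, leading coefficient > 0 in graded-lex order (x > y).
(a) deg p = 3. A generic line meets the curve in up to 3 points.
(b) Against the integer gridlines: one y-axis crossing is at y = -1.
(c) The integer polynomial consistent with all of this is the stated p.

3*x^2*y - y^3 - 2*x - 1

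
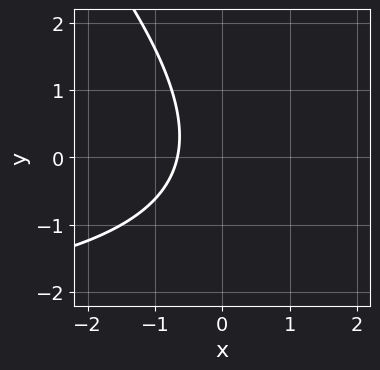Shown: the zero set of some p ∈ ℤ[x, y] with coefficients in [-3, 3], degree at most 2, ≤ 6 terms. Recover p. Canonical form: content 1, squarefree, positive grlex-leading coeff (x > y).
x*y + y^2 + 3*x + 2

(a) The degree is 2 — a generic line meets the curve in up to 2 points.
(b) Observable constraints: no y-intercept at any integer in the box.
(c) Matching integer coefficients to the picture gives p.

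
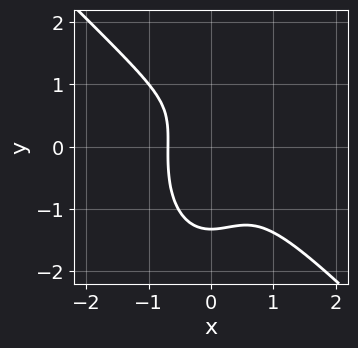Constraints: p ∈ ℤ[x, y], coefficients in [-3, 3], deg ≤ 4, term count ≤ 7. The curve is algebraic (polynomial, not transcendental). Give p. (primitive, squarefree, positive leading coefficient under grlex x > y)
3*x^3 + 2*x^2*y + y^3 - y + 1

First, deg p = 3. A generic line meets the curve in up to 3 points.
Finally, matching integer coefficients to the picture gives p.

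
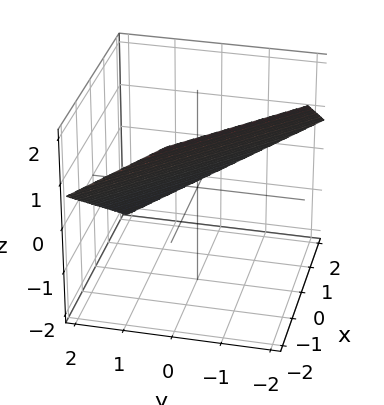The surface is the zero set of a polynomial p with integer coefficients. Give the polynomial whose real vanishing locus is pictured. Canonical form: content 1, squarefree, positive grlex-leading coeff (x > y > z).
2*x + 2*y + 3*z - 2

(a) deg p = 1.
(b) From the visible intercepts: it meets the x-axis at x = 1 (among the integer gridlines); it meets the y-axis at y = 1 (among the integer gridlines).
(c) Matching integer coefficients to the picture gives p.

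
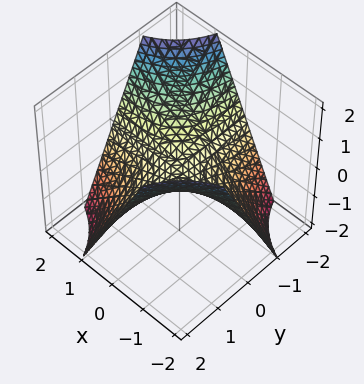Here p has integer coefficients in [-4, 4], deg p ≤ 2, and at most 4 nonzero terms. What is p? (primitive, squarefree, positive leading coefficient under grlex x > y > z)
First, deg p = 2. A saddle surface; a quadric.
Next, observable constraints: every point of the x-axis in the box is on the surface; it meets the z-axis at z = 0 (among the integer gridlines); the visible y-axis segment lies entirely on the surface.
Finally, matching integer coefficients to the picture gives p.

x*y + z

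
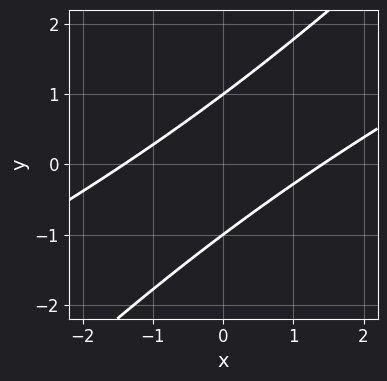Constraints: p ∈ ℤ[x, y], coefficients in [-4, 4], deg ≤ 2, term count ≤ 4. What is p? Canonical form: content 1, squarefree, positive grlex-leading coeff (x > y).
Degree: no degree-1 curve has this shape, so deg p = 2.
From the axis intercepts and sections: the y-axis gridline crossings are at y ∈ {-1, 1}.
Solving for integer coefficients yields p as stated.

x^2 - 3*x*y + 2*y^2 - 2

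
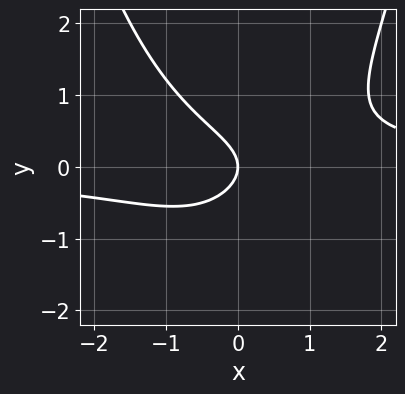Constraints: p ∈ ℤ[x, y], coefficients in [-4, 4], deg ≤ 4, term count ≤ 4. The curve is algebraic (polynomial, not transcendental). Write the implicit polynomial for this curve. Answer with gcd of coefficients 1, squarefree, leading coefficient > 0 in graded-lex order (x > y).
2*x^2*y - 3*y^2 - 2*x

deg p = 3.
From the visible intercepts: one y-axis crossing is at y = 0; it meets the x-axis at x = 0 (among the integer gridlines).
Solving for integer coefficients yields p as stated.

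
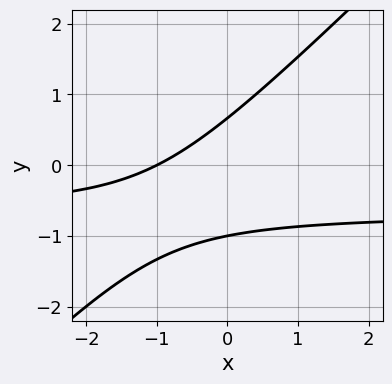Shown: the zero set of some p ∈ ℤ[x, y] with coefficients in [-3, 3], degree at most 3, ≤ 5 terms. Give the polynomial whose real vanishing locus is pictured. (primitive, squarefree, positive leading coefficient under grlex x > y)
3*x*y - 3*y^2 + 2*x - y + 2

1. deg p = 2.
2. Against the integer gridlines: it meets the y-axis at y = -1 (among the integer gridlines); it meets the x-axis at x = -1 (among the integer gridlines).
3. Assembling these constraints gives the stated polynomial.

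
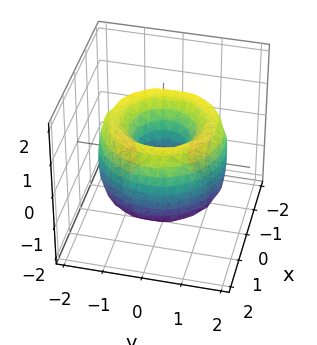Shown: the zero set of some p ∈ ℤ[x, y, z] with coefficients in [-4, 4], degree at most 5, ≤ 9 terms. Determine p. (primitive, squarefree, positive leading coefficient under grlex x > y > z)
x^4 + 2*x^2*y^2 + y^4 - 3*x^2 - 3*y^2 + z^2 + 1

First, deg p = 4. The shape is more complex than any degree-3 surface.
Next, symmetries: rotational symmetry about the z-axis ⇒ p depends on x, y only through x² + y².
Next, reading off the gridlines: the surface avoids every integer z-axis point in the box; a circular section at z = 1 has radius exactly 1.
Finally, putting this together gives p.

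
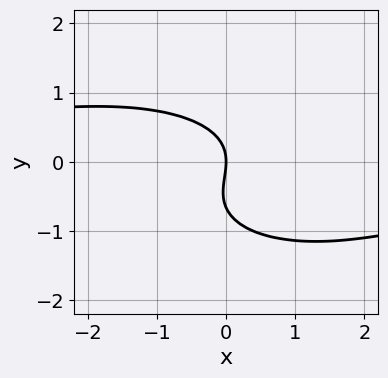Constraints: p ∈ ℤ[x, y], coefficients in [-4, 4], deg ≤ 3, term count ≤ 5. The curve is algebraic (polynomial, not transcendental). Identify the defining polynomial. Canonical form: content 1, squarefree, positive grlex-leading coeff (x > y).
x^2*y + 3*y^3 + 2*y^2 + 3*x

(a) Degree: a generic line meets the curve in up to 3 points, so deg p = 3.
(b) Against the integer gridlines: one y-axis crossing is at y = 0; one x-axis crossing is at x = 0.
(c) Putting this together gives p.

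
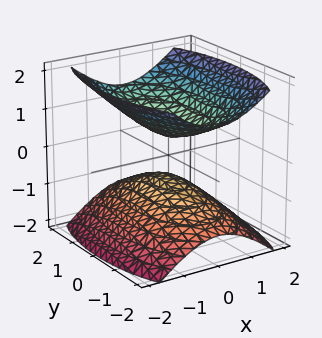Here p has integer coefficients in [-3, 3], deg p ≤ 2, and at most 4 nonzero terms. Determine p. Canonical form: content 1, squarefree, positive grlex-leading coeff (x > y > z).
I count 2 distinct pieces. Treating them together as one polynomial.
The degree is 2 — two sheets facing apart; a quadric.
Symmetries: it's symmetric under x → −x, forcing even powers of x; the y ↦ −y reflection is a symmetry, so y appears only in even powers; it's symmetric under z → −z, forcing even powers of z.
Checking where it meets the axes: it misses every integer gridline on the x-axis; no y-intercept at any integer in the box.
Together with the visible shape, these determine p as stated.

3*x^2 + y^2 - 3*z^2 + 1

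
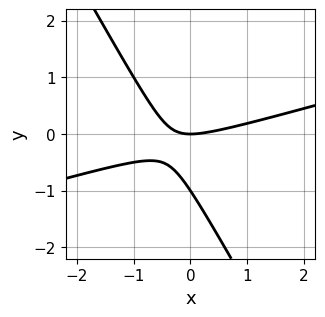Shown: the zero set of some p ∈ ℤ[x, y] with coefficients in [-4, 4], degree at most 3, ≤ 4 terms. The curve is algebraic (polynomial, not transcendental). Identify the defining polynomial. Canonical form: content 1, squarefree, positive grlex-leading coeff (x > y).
(a) Degree: the shape is more complex than any degree-1 curve, so deg p = 2.
(b) From the visible intercepts: one x-axis crossing is at x = 0; the y-axis gridline crossings are at y ∈ {-1, 0}.
(c) Assembling these constraints gives the stated polynomial.

x^2 - 3*x*y - 2*y^2 - 2*y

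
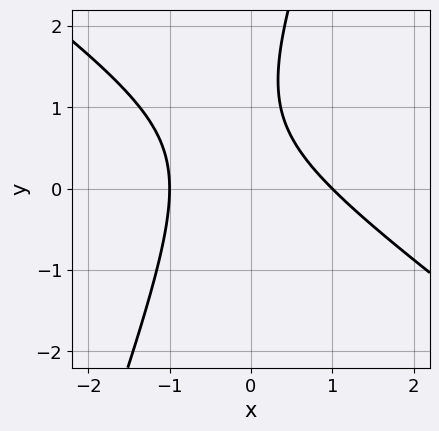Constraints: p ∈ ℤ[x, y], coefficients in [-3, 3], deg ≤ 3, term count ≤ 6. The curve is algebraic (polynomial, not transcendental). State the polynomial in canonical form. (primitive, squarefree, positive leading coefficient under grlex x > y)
1. Degree: no degree-1 curve has this shape, so deg p = 2.
2. Checking where it meets the axes: among the integer gridlines, it crosses the x-axis at x ∈ {-1, 1}; the curve avoids every integer y-axis point in the box.
3. Putting this together gives p.

2*x^2 + 2*x*y - y^2 + 2*y - 2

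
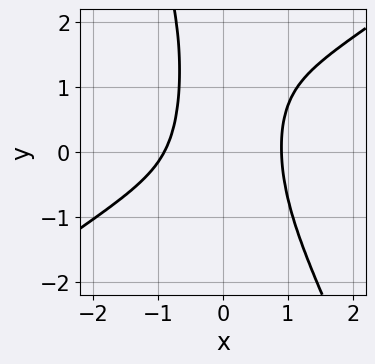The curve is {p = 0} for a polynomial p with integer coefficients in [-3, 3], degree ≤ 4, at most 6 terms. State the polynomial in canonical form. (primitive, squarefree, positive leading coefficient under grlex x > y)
3*x^4 - 3*x^3*y - 2*x^2*y^2 + 3*x^2*y - 2

Degree: the shape is more complex than any degree-3 curve, so deg p = 4.
Reading off the gridlines: the curve avoids every integer y-axis point in the box.
Solving for integer coefficients yields p as stated.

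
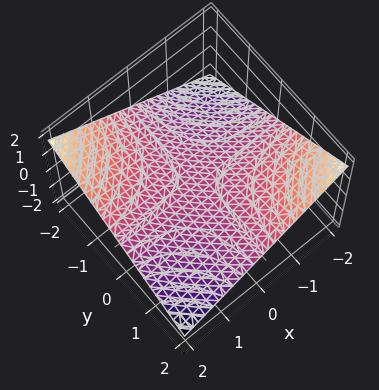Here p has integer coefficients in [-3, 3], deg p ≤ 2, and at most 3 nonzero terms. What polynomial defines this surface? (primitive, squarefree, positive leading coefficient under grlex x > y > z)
(a) Degree: a hyperbolic paraboloid; a quadric, so deg p = 2.
(b) Checking where it meets the axes: every point of the x-axis in the box is on the surface; the visible y-axis segment lies entirely on the surface; it crosses the z-axis at the gridline z = 0.
(c) Assembling these constraints gives the stated polynomial.

x*y + 3*z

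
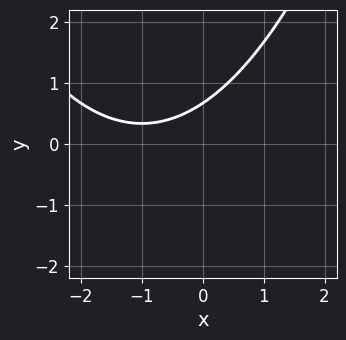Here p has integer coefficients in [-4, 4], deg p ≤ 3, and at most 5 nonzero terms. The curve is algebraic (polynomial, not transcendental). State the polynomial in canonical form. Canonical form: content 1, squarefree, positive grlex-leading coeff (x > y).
x^2 + 2*x - 3*y + 2

(a) The degree is 2 — the shape is more complex than any degree-1 curve.
(b) Reading off the gridlines: no x-intercept at any integer in the box.
(c) Solving for integer coefficients yields p as stated.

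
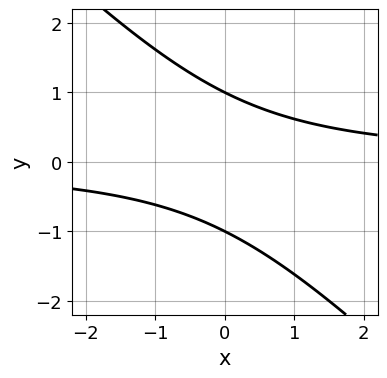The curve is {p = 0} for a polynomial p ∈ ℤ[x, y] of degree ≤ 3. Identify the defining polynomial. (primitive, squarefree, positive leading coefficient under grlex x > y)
First, deg p = 2. No degree-1 curve has this shape.
Then, from the axis intercepts and sections: among the integer gridlines, it crosses the y-axis at y ∈ {-1, 1}; no x-intercept at any integer in the box.
Finally, fitting integer coefficients to these (and the overall shape) gives p.

x*y + y^2 - 1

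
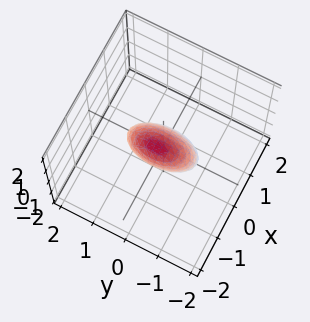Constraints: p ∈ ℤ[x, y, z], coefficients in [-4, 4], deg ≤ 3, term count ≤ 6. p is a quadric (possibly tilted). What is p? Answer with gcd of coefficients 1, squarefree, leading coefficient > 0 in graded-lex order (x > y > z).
3*x^2 + 2*x*z + y^2 + z^2 - 1

First, the degree is 2 — no degree-1 surface has this shape.
Then, reading off the gridlines: among the integer gridlines, it crosses the y-axis at y ∈ {-1, 1}; among the integer gridlines, it crosses the z-axis at z ∈ {-1, 1}.
Finally, assembling these constraints gives the stated polynomial.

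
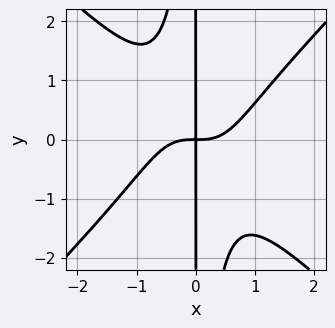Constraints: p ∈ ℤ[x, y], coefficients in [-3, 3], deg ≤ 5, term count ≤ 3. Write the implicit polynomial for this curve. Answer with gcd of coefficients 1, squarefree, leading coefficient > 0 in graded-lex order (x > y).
x^4 - x^2*y^2 - x*y

First, deg p = 4.
Next, against the integer gridlines: every point of the y-axis in the box is on the curve.
Finally, matching integer coefficients to the picture gives p.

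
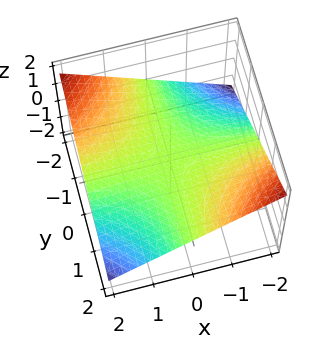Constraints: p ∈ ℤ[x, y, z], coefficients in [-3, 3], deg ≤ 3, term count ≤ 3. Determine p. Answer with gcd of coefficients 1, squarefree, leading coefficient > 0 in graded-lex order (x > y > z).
x*y + 3*z

First, degree: a saddle surface; a quadric, so deg p = 2.
Then, from the axis intercepts and sections: the visible y-axis segment lies entirely on the surface; it meets the z-axis at z = 0 (among the integer gridlines); every point of the x-axis in the box is on the surface.
Finally, assembling these constraints gives the stated polynomial.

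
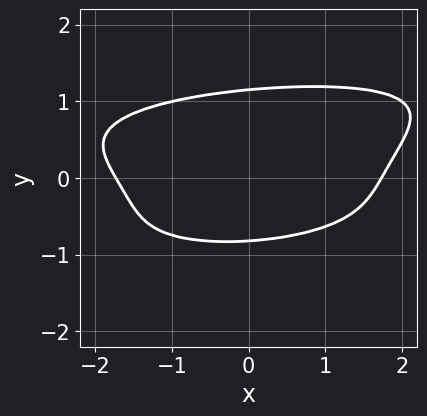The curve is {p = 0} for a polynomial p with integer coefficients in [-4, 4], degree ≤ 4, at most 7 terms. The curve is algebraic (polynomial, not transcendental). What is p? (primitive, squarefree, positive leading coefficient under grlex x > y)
x*y^3 - 3*y^4 - x^2 + 2*y + 3

Degree: a generic line meets the curve in up to 4 points, so deg p = 4.
The integer polynomial consistent with all of this is the stated p.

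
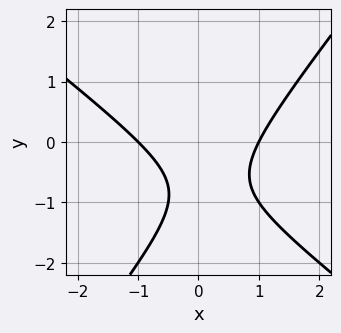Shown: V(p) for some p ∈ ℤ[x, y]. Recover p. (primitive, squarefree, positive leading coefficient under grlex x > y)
2*x^2 + x*y - 2*y^2 - 3*y - 2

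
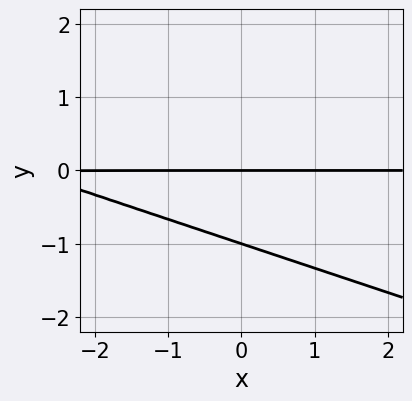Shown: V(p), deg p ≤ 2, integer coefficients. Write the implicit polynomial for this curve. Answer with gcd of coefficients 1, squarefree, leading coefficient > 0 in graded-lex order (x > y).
x*y + 3*y^2 + 3*y

The degree is 2 — a generic line meets the curve in up to 2 points.
Reading off the gridlines: among the integer gridlines, it crosses the y-axis at y ∈ {-1, 0}; the visible x-axis segment lies entirely on the curve.
Together with the visible shape, these determine p as stated.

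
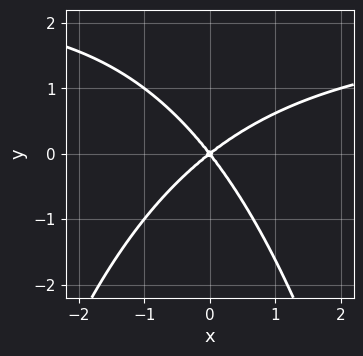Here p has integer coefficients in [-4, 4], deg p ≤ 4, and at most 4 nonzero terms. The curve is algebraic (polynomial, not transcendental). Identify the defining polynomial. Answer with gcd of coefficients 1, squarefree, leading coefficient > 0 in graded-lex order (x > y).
deg p = 3.
Checking where it meets the axes: one y-axis crossing is at y = 0; it crosses the x-axis at the gridline x = 0.
Together with the visible shape, these determine p as stated.

x^2*y - 2*x^2 + x*y + 2*y^2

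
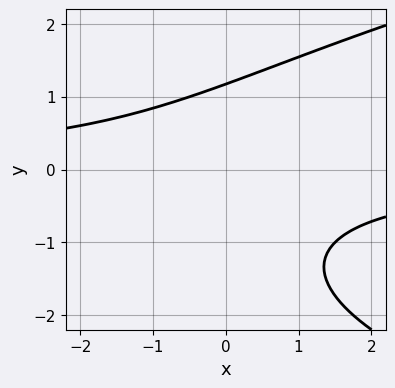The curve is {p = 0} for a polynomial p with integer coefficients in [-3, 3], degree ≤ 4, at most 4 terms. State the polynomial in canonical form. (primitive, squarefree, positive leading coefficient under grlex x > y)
y^3 - 2*x*y + y^2 - 3

The degree is 3 — a generic line meets the curve in up to 3 points.
Checking where it meets the axes: no x-intercept at any integer in the box.
Solving for integer coefficients yields p as stated.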